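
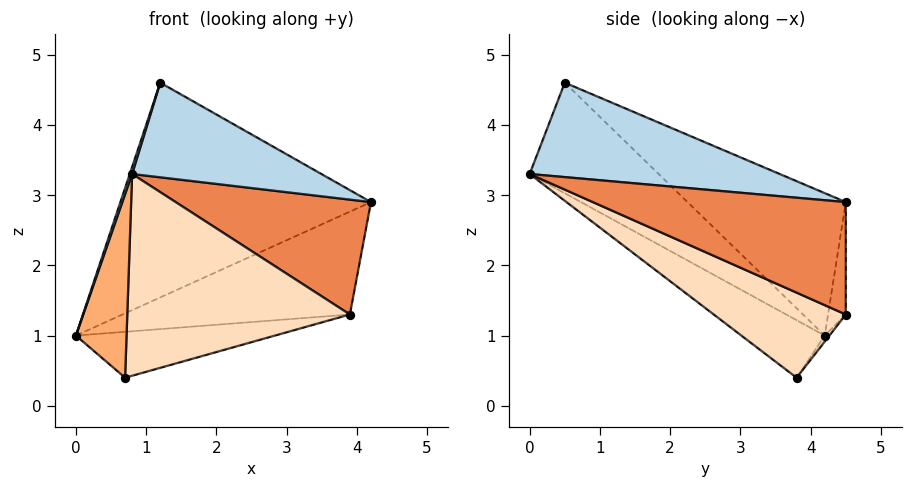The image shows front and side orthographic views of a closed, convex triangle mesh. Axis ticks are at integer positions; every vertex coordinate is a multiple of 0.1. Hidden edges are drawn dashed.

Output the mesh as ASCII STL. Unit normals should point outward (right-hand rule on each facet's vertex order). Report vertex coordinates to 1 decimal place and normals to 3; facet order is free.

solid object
 facet normal -0.369 0.584 0.723
  outer loop
   vertex 1.2 0.5 4.6
   vertex 4.2 4.5 2.9
   vertex 0.0 4.2 1.0
  endloop
 endfacet
 facet normal -0.954 -0.017 0.300
  outer loop
   vertex 1.2 0.5 4.6
   vertex 0.0 4.2 1.0
   vertex 0.8 0.0 3.3
  endloop
 endfacet
 facet normal 0.797 -0.604 -0.013
  outer loop
   vertex 1.2 0.5 4.6
   vertex 0.8 0.0 3.3
   vertex 4.2 4.5 2.9
  endloop
 endfacet
 facet normal -0.078 0.997 0.015
  outer loop
   vertex 3.9 4.5 1.3
   vertex 0.0 4.2 1.0
   vertex 4.2 4.5 2.9
  endloop
 endfacet
 facet normal 0.783 -0.605 -0.147
  outer loop
   vertex 3.9 4.5 1.3
   vertex 4.2 4.5 2.9
   vertex 0.8 0.0 3.3
  endloop
 endfacet
 facet normal -0.716 -0.435 -0.546
  outer loop
   vertex 0.7 3.8 0.4
   vertex 0.8 0.0 3.3
   vertex 0.0 4.2 1.0
  endloop
 endfacet
 facet normal -0.019 0.821 -0.570
  outer loop
   vertex 0.7 3.8 0.4
   vertex 0.0 4.2 1.0
   vertex 3.9 4.5 1.3
  endloop
 endfacet
 facet normal 0.336 -0.566 -0.753
  outer loop
   vertex 0.7 3.8 0.4
   vertex 3.9 4.5 1.3
   vertex 0.8 0.0 3.3
  endloop
 endfacet
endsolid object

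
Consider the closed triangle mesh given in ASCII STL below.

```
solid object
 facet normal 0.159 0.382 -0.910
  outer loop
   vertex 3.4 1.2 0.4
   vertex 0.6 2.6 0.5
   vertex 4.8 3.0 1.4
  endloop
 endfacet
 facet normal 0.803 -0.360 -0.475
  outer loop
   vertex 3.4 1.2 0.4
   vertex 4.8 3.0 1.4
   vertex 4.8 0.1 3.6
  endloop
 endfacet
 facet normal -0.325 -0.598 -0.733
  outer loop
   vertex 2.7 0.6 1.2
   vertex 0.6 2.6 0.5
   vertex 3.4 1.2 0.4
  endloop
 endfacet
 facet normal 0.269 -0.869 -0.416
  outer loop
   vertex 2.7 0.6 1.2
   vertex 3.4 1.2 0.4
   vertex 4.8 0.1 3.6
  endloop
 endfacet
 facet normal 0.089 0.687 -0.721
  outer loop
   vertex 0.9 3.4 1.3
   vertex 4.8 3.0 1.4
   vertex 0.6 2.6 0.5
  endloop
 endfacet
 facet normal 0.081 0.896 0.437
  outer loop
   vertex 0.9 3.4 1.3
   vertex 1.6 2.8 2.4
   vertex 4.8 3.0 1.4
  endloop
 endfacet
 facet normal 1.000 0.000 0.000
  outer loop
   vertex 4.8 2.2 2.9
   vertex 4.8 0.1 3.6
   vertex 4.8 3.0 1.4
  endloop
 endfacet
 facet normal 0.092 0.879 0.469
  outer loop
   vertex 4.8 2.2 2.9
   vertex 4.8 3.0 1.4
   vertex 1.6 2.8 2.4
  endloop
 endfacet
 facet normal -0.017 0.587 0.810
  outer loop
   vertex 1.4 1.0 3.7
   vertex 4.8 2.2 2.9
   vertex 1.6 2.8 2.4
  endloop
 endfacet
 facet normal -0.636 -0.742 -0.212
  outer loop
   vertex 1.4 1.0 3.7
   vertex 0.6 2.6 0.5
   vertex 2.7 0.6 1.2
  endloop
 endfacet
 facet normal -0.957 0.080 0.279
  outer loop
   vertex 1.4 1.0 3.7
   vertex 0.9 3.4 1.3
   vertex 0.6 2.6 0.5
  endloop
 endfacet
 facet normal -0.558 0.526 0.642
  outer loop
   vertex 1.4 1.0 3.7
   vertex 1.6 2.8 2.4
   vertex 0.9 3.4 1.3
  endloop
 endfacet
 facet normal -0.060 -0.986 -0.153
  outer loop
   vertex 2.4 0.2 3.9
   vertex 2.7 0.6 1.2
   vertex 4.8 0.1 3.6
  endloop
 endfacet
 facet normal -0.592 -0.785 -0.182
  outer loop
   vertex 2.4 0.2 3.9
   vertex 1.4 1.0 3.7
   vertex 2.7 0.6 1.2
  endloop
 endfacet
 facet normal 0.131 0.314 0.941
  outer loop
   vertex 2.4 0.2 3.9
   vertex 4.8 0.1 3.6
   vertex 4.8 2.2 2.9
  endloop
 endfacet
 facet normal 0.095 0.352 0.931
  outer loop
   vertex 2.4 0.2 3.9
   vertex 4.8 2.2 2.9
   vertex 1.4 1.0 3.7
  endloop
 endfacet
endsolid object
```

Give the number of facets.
16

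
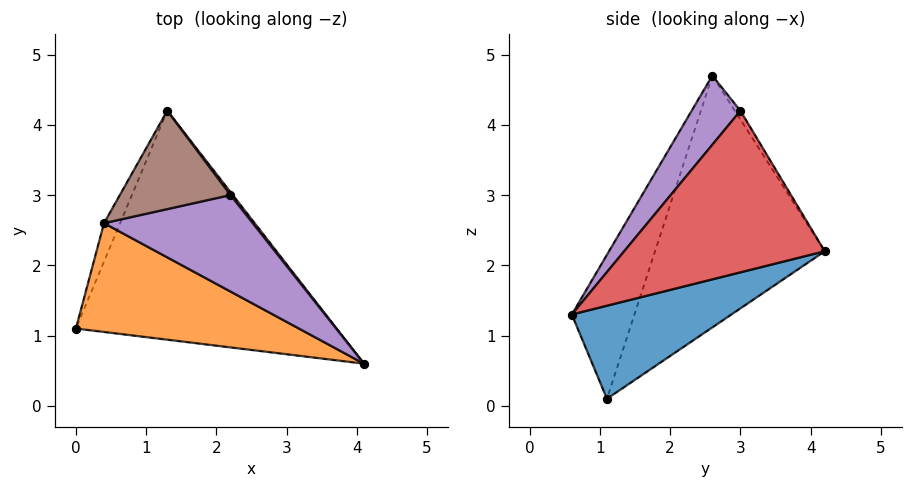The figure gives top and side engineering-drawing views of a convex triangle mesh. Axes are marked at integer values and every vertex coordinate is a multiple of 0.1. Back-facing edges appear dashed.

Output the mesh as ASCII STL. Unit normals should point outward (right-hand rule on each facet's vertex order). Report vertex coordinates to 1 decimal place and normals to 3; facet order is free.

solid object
 facet normal 0.301 0.445 -0.843
  outer loop
   vertex 1.3 4.2 2.2
   vertex 4.1 0.6 1.3
   vertex 0.0 1.1 0.1
  endloop
 endfacet
 facet normal -0.206 -0.925 0.320
  outer loop
   vertex 0.4 2.6 4.7
   vertex 0.0 1.1 0.1
   vertex 4.1 0.6 1.3
  endloop
 endfacet
 facet normal -0.906 0.419 -0.058
  outer loop
   vertex 0.4 2.6 4.7
   vertex 1.3 4.2 2.2
   vertex 0.0 1.1 0.1
  endloop
 endfacet
 facet normal 0.791 0.612 0.011
  outer loop
   vertex 2.2 3.0 4.2
   vertex 4.1 0.6 1.3
   vertex 1.3 4.2 2.2
  endloop
 endfacet
 facet normal 0.335 -0.606 0.721
  outer loop
   vertex 2.2 3.0 4.2
   vertex 0.4 2.6 4.7
   vertex 4.1 0.6 1.3
  endloop
 endfacet
 facet normal -0.042 0.848 0.528
  outer loop
   vertex 2.2 3.0 4.2
   vertex 1.3 4.2 2.2
   vertex 0.4 2.6 4.7
  endloop
 endfacet
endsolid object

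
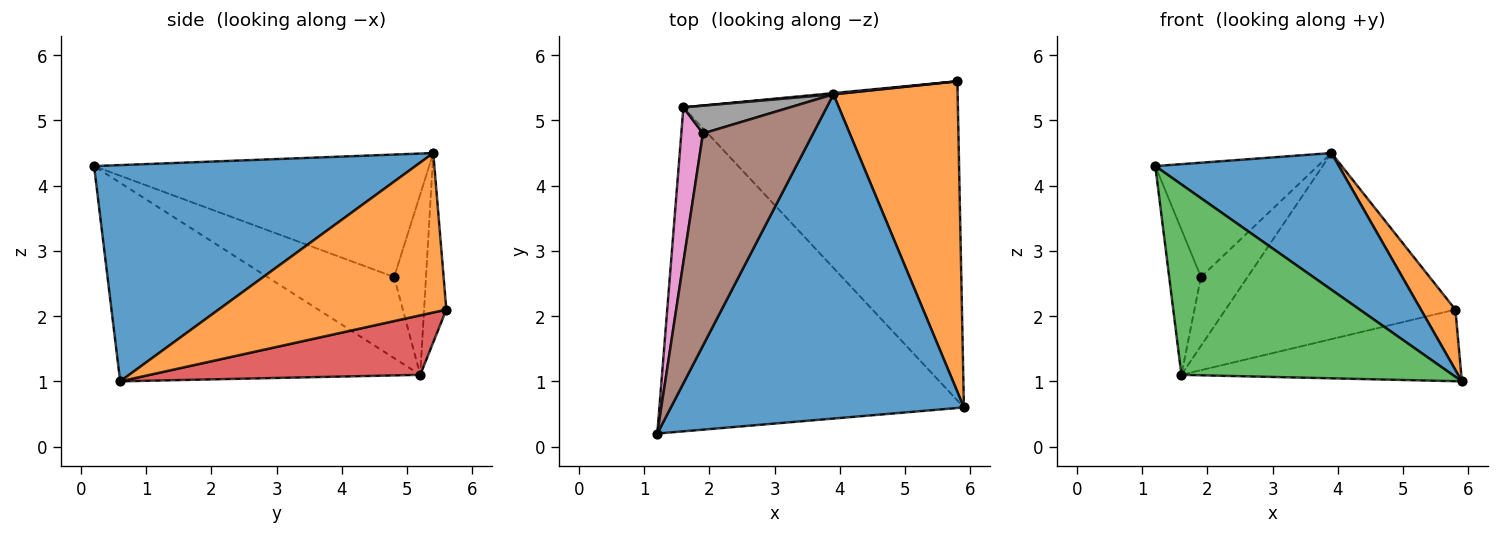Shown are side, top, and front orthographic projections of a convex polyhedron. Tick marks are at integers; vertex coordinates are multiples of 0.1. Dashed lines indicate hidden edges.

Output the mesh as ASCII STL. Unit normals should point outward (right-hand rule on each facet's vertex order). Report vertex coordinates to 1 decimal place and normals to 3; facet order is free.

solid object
 facet normal 0.562 -0.321 0.762
  outer loop
   vertex 3.9 5.4 4.5
   vertex 1.2 0.2 4.3
   vertex 5.9 0.6 1.0
  endloop
 endfacet
 facet normal 0.783 -0.119 0.610
  outer loop
   vertex 3.9 5.4 4.5
   vertex 5.9 0.6 1.0
   vertex 5.8 5.6 2.1
  endloop
 endfacet
 facet normal -0.490 -0.442 -0.751
  outer loop
   vertex 1.6 5.2 1.1
   vertex 5.9 0.6 1.0
   vertex 1.2 0.2 4.3
  endloop
 endfacet
 facet normal 0.207 0.214 -0.955
  outer loop
   vertex 1.6 5.2 1.1
   vertex 5.8 5.6 2.1
   vertex 5.9 0.6 1.0
  endloop
 endfacet
 facet normal -0.096 0.995 0.007
  outer loop
   vertex 1.6 5.2 1.1
   vertex 3.9 5.4 4.5
   vertex 5.8 5.6 2.1
  endloop
 endfacet
 facet normal -0.699 0.339 0.629
  outer loop
   vertex 1.9 4.8 2.6
   vertex 1.2 0.2 4.3
   vertex 3.9 5.4 4.5
  endloop
 endfacet
 facet normal -0.939 0.236 0.251
  outer loop
   vertex 1.9 4.8 2.6
   vertex 1.6 5.2 1.1
   vertex 1.2 0.2 4.3
  endloop
 endfacet
 facet normal -0.535 0.783 0.316
  outer loop
   vertex 1.9 4.8 2.6
   vertex 3.9 5.4 4.5
   vertex 1.6 5.2 1.1
  endloop
 endfacet
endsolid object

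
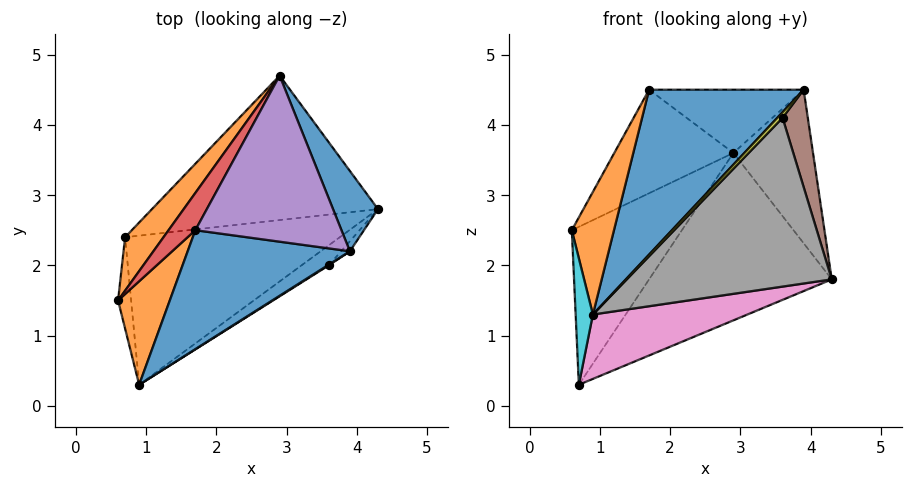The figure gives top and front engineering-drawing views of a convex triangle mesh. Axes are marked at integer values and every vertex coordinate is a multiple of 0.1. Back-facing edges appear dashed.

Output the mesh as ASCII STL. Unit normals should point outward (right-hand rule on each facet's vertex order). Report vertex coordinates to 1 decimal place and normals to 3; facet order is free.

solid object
 facet normal 0.874 0.431 0.225
  outer loop
   vertex 3.9 2.2 4.5
   vertex 4.3 2.8 1.8
   vertex 2.9 4.7 3.6
  endloop
 endfacet
 facet normal -0.827 0.532 0.180
  outer loop
   vertex 0.7 2.4 0.3
   vertex 0.6 1.5 2.5
   vertex 2.9 4.7 3.6
  endloop
 endfacet
 facet normal 0.185 0.744 -0.642
  outer loop
   vertex 0.7 2.4 0.3
   vertex 2.9 4.7 3.6
   vertex 4.3 2.8 1.8
  endloop
 endfacet
 facet normal -0.827 0.529 0.190
  outer loop
   vertex 1.7 2.5 4.5
   vertex 2.9 4.7 3.6
   vertex 0.6 1.5 2.5
  endloop
 endfacet
 facet normal 0.048 0.355 0.933
  outer loop
   vertex 1.7 2.5 4.5
   vertex 3.9 2.2 4.5
   vertex 2.9 4.7 3.6
  endloop
 endfacet
 facet normal 0.625 -0.777 -0.080
  outer loop
   vertex 3.6 2.0 4.1
   vertex 4.3 2.8 1.8
   vertex 3.9 2.2 4.5
  endloop
 endfacet
 facet normal 0.392 -0.365 -0.844
  outer loop
   vertex 0.9 0.3 1.3
   vertex 0.7 2.4 0.3
   vertex 4.3 2.8 1.8
  endloop
 endfacet
 facet normal 0.599 -0.795 -0.094
  outer loop
   vertex 0.9 0.3 1.3
   vertex 4.3 2.8 1.8
   vertex 3.6 2.0 4.1
  endloop
 endfacet
 facet normal 0.444 -0.889 0.111
  outer loop
   vertex 0.9 0.3 1.3
   vertex 3.6 2.0 4.1
   vertex 3.9 2.2 4.5
  endloop
 endfacet
 facet normal -0.984 -0.143 -0.103
  outer loop
   vertex 0.9 0.3 1.3
   vertex 0.6 1.5 2.5
   vertex 0.7 2.4 0.3
  endloop
 endfacet
 facet normal -0.110 -0.806 0.582
  outer loop
   vertex 0.9 0.3 1.3
   vertex 3.9 2.2 4.5
   vertex 1.7 2.5 4.5
  endloop
 endfacet
 facet normal -0.431 -0.690 0.582
  outer loop
   vertex 0.9 0.3 1.3
   vertex 1.7 2.5 4.5
   vertex 0.6 1.5 2.5
  endloop
 endfacet
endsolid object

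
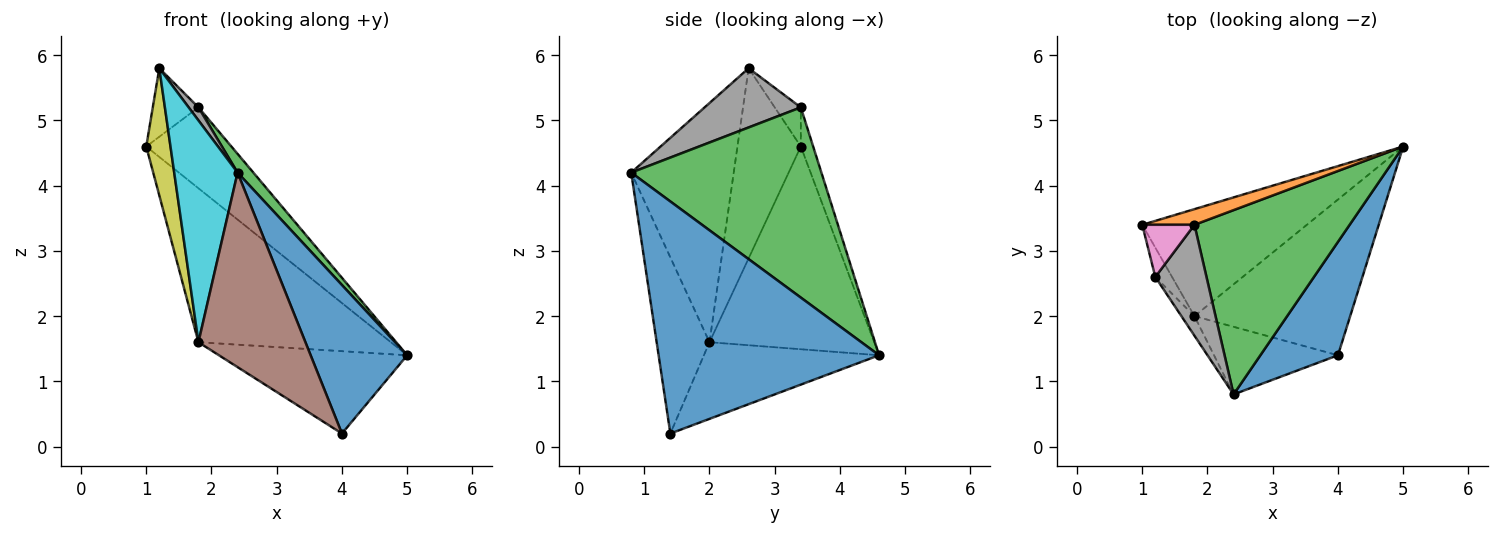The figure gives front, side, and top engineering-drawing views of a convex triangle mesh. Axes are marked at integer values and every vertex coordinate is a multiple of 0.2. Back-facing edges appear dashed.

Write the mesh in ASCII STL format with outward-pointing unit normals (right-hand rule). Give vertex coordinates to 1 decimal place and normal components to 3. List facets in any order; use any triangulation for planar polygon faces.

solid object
 facet normal 0.876 -0.384 0.293
  outer loop
   vertex 4.0 1.4 0.2
   vertex 5.0 4.6 1.4
   vertex 2.4 0.8 4.2
  endloop
 endfacet
 facet normal -0.141 0.972 0.188
  outer loop
   vertex 1.8 3.4 5.2
   vertex 5.0 4.6 1.4
   vertex 1.0 3.4 4.6
  endloop
 endfacet
 facet normal 0.773 -0.064 0.631
  outer loop
   vertex 1.8 3.4 5.2
   vertex 2.4 0.8 4.2
   vertex 5.0 4.6 1.4
  endloop
 endfacet
 facet normal -0.575 0.672 -0.467
  outer loop
   vertex 1.8 2.0 1.6
   vertex 1.0 3.4 4.6
   vertex 5.0 4.6 1.4
  endloop
 endfacet
 facet normal -0.399 0.429 -0.811
  outer loop
   vertex 1.8 2.0 1.6
   vertex 5.0 4.6 1.4
   vertex 4.0 1.4 0.2
  endloop
 endfacet
 facet normal -0.423 -0.856 -0.298
  outer loop
   vertex 1.8 2.0 1.6
   vertex 4.0 1.4 0.2
   vertex 2.4 0.8 4.2
  endloop
 endfacet
 facet normal -0.414 0.724 0.552
  outer loop
   vertex 1.2 2.6 5.8
   vertex 1.8 3.4 5.2
   vertex 1.0 3.4 4.6
  endloop
 endfacet
 facet normal 0.754 -0.077 0.652
  outer loop
   vertex 1.2 2.6 5.8
   vertex 2.4 0.8 4.2
   vertex 1.8 3.4 5.2
  endloop
 endfacet
 facet normal -0.931 -0.356 -0.082
  outer loop
   vertex 1.2 2.6 5.8
   vertex 1.0 3.4 4.6
   vertex 1.8 2.0 1.6
  endloop
 endfacet
 facet normal -0.850 -0.525 -0.046
  outer loop
   vertex 1.2 2.6 5.8
   vertex 1.8 2.0 1.6
   vertex 2.4 0.8 4.2
  endloop
 endfacet
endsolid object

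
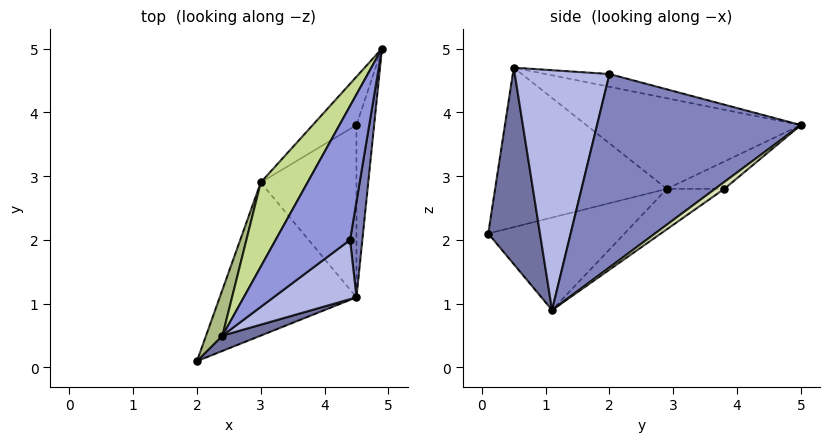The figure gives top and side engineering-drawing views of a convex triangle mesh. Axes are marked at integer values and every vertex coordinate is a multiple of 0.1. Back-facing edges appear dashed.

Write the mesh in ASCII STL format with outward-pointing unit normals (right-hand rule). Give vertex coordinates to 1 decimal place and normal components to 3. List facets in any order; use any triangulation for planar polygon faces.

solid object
 facet normal 0.402 -0.912 0.078
  outer loop
   vertex 2.4 0.5 4.7
   vertex 2.0 0.1 2.1
   vertex 4.5 1.1 0.9
  endloop
 endfacet
 facet normal 0.987 -0.148 0.063
  outer loop
   vertex 4.4 2.0 4.6
   vertex 4.5 1.1 0.9
   vertex 4.9 5.0 3.8
  endloop
 endfacet
 facet normal -0.162 0.279 0.946
  outer loop
   vertex 4.4 2.0 4.6
   vertex 4.9 5.0 3.8
   vertex 2.4 0.5 4.7
  endloop
 endfacet
 facet normal 0.594 -0.778 0.205
  outer loop
   vertex 4.4 2.0 4.6
   vertex 2.4 0.5 4.7
   vertex 4.5 1.1 0.9
  endloop
 endfacet
 facet normal -0.519 0.377 -0.767
  outer loop
   vertex 3.0 2.9 2.8
   vertex 4.5 1.1 0.9
   vertex 2.0 0.1 2.1
  endloop
 endfacet
 facet normal -0.945 0.313 0.097
  outer loop
   vertex 3.0 2.9 2.8
   vertex 2.0 0.1 2.1
   vertex 2.4 0.5 4.7
  endloop
 endfacet
 facet normal -0.767 0.505 0.396
  outer loop
   vertex 3.0 2.9 2.8
   vertex 2.4 0.5 4.7
   vertex 4.9 5.0 3.8
  endloop
 endfacet
 facet normal 0.303 0.548 -0.779
  outer loop
   vertex 4.5 3.8 2.8
   vertex 4.9 5.0 3.8
   vertex 4.5 1.1 0.9
  endloop
 endfacet
 facet normal -0.397 0.662 -0.636
  outer loop
   vertex 4.5 3.8 2.8
   vertex 3.0 2.9 2.8
   vertex 4.9 5.0 3.8
  endloop
 endfacet
 facet normal -0.326 0.544 -0.773
  outer loop
   vertex 4.5 3.8 2.8
   vertex 4.5 1.1 0.9
   vertex 3.0 2.9 2.8
  endloop
 endfacet
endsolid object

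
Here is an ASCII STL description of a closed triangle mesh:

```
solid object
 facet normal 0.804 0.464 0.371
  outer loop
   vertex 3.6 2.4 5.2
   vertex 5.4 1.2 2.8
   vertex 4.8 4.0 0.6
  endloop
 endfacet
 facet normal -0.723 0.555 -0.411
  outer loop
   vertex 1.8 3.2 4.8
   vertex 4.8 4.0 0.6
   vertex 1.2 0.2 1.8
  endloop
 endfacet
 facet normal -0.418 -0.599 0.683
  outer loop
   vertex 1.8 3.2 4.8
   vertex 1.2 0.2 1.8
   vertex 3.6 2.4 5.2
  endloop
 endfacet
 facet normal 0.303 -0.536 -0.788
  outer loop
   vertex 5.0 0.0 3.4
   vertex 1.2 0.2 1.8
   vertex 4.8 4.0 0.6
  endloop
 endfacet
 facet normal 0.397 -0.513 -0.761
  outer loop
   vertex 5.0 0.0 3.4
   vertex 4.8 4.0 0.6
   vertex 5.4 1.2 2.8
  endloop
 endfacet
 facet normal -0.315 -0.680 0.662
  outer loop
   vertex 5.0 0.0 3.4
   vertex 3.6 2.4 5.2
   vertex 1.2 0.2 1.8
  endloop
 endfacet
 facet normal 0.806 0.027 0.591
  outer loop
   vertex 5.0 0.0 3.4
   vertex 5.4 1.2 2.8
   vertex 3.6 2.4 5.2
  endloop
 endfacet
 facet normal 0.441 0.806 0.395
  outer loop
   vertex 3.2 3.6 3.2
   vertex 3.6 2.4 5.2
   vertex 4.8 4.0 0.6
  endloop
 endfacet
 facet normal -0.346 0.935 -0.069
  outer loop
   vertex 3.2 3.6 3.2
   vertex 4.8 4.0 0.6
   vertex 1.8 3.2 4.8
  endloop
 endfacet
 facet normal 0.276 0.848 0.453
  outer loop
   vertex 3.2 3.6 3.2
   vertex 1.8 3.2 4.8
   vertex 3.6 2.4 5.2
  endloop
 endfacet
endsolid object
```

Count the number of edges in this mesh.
15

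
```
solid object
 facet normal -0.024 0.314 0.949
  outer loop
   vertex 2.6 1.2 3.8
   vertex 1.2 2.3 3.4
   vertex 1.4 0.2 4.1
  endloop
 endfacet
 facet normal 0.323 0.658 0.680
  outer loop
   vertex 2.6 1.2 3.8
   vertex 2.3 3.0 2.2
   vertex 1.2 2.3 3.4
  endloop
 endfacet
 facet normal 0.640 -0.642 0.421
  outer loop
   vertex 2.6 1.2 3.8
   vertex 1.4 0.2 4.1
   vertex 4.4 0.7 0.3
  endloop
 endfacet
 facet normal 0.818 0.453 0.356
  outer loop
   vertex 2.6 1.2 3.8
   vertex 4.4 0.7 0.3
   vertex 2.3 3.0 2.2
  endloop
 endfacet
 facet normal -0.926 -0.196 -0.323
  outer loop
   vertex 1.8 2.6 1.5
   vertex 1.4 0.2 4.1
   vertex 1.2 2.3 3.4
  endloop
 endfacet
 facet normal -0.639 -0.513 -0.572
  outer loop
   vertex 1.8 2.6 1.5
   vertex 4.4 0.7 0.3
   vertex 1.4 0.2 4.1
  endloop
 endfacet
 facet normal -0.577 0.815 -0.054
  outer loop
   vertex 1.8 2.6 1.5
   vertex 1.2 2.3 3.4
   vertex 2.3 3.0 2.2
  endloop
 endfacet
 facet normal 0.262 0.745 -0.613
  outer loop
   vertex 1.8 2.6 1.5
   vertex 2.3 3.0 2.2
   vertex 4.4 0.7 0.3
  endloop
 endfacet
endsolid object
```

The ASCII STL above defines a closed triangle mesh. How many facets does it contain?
8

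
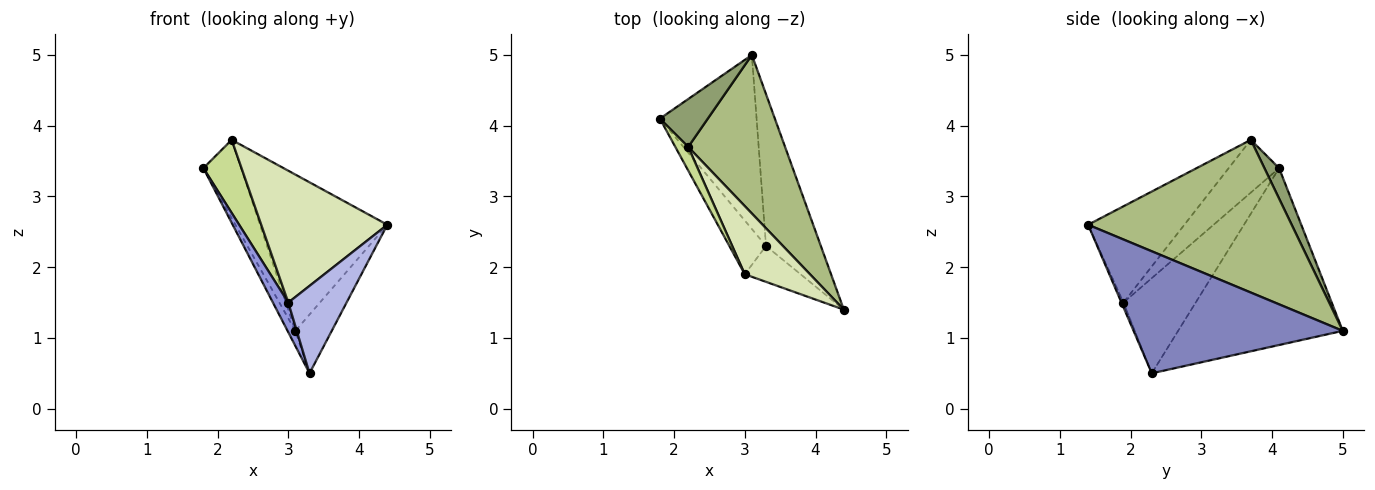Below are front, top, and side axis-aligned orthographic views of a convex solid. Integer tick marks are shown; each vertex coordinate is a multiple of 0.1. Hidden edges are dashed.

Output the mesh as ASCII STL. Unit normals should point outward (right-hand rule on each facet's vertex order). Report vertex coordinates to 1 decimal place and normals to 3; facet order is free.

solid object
 facet normal -0.877 0.042 -0.479
  outer loop
   vertex 3.3 2.3 0.5
   vertex 1.8 4.1 3.4
   vertex 3.1 5.0 1.1
  endloop
 endfacet
 facet normal 0.901 0.157 -0.405
  outer loop
   vertex 3.3 2.3 0.5
   vertex 3.1 5.0 1.1
   vertex 4.4 1.4 2.6
  endloop
 endfacet
 facet normal -0.915 -0.195 -0.353
  outer loop
   vertex 3.0 1.9 1.5
   vertex 1.8 4.1 3.4
   vertex 3.3 2.3 0.5
  endloop
 endfacet
 facet normal -0.032 -0.925 -0.379
  outer loop
   vertex 3.0 1.9 1.5
   vertex 3.3 2.3 0.5
   vertex 4.4 1.4 2.6
  endloop
 endfacet
 facet normal 0.315 0.810 0.495
  outer loop
   vertex 2.2 3.7 3.8
   vertex 3.1 5.0 1.1
   vertex 1.8 4.1 3.4
  endloop
 endfacet
 facet normal 0.747 0.467 0.474
  outer loop
   vertex 2.2 3.7 3.8
   vertex 4.4 1.4 2.6
   vertex 3.1 5.0 1.1
  endloop
 endfacet
 facet normal -0.783 -0.592 0.191
  outer loop
   vertex 2.2 3.7 3.8
   vertex 1.8 4.1 3.4
   vertex 3.0 1.9 1.5
  endloop
 endfacet
 facet normal -0.561 -0.735 0.380
  outer loop
   vertex 2.2 3.7 3.8
   vertex 3.0 1.9 1.5
   vertex 4.4 1.4 2.6
  endloop
 endfacet
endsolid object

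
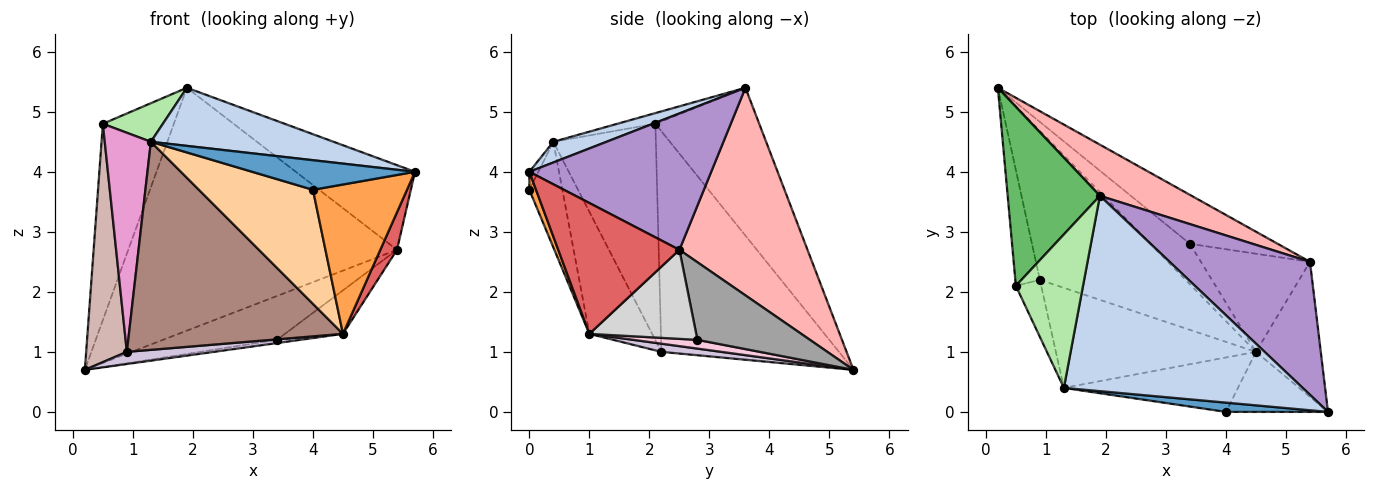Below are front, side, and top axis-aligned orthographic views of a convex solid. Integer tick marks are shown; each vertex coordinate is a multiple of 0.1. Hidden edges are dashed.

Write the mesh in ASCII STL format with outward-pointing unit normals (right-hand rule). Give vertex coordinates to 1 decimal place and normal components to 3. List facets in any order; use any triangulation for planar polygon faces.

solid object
 facet normal -0.053 -0.953 0.299
  outer loop
   vertex 1.3 0.4 4.5
   vertex 4.0 0.0 3.7
   vertex 5.7 0.0 4.0
  endloop
 endfacet
 facet normal 0.083 -0.284 0.955
  outer loop
   vertex 1.3 0.4 4.5
   vertex 5.7 0.0 4.0
   vertex 1.9 3.6 5.4
  endloop
 endfacet
 facet normal 0.066 -0.926 -0.372
  outer loop
   vertex 4.5 1.0 1.3
   vertex 5.7 0.0 4.0
   vertex 4.0 0.0 3.7
  endloop
 endfacet
 facet normal -0.253 -0.873 -0.417
  outer loop
   vertex 4.5 1.0 1.3
   vertex 4.0 0.0 3.7
   vertex 1.3 0.4 4.5
  endloop
 endfacet
 facet normal -0.734 0.502 0.458
  outer loop
   vertex 0.5 2.1 4.8
   vertex 1.9 3.6 5.4
   vertex 0.2 5.4 0.7
  endloop
 endfacet
 facet normal -0.153 -0.241 0.958
  outer loop
   vertex 0.5 2.1 4.8
   vertex 1.3 0.4 4.5
   vertex 1.9 3.6 5.4
  endloop
 endfacet
 facet normal 0.889 -0.122 -0.441
  outer loop
   vertex 5.4 2.5 2.7
   vertex 5.7 0.0 4.0
   vertex 4.5 1.0 1.3
  endloop
 endfacet
 facet normal 0.423 0.887 0.187
  outer loop
   vertex 5.4 2.5 2.7
   vertex 0.2 5.4 0.7
   vertex 1.9 3.6 5.4
  endloop
 endfacet
 facet normal 0.634 0.415 0.652
  outer loop
   vertex 5.4 2.5 2.7
   vertex 1.9 3.6 5.4
   vertex 5.7 0.0 4.0
  endloop
 endfacet
 facet normal 0.056 -0.081 -0.995
  outer loop
   vertex 0.9 2.2 1.0
   vertex 0.2 5.4 0.7
   vertex 4.5 1.0 1.3
  endloop
 endfacet
 facet normal -0.256 -0.871 -0.419
  outer loop
   vertex 0.9 2.2 1.0
   vertex 4.5 1.0 1.3
   vertex 1.3 0.4 4.5
  endloop
 endfacet
 facet normal -0.969 -0.222 -0.108
  outer loop
   vertex 0.9 2.2 1.0
   vertex 0.5 2.1 4.8
   vertex 0.2 5.4 0.7
  endloop
 endfacet
 facet normal -0.907 -0.408 -0.106
  outer loop
   vertex 0.9 2.2 1.0
   vertex 1.3 0.4 4.5
   vertex 0.5 2.1 4.8
  endloop
 endfacet
 facet normal 0.215 0.077 -0.974
  outer loop
   vertex 3.4 2.8 1.2
   vertex 4.5 1.0 1.3
   vertex 0.2 5.4 0.7
  endloop
 endfacet
 facet normal 0.550 0.557 -0.622
  outer loop
   vertex 3.4 2.8 1.2
   vertex 0.2 5.4 0.7
   vertex 5.4 2.5 2.7
  endloop
 endfacet
 facet normal 0.598 0.325 -0.733
  outer loop
   vertex 3.4 2.8 1.2
   vertex 5.4 2.5 2.7
   vertex 4.5 1.0 1.3
  endloop
 endfacet
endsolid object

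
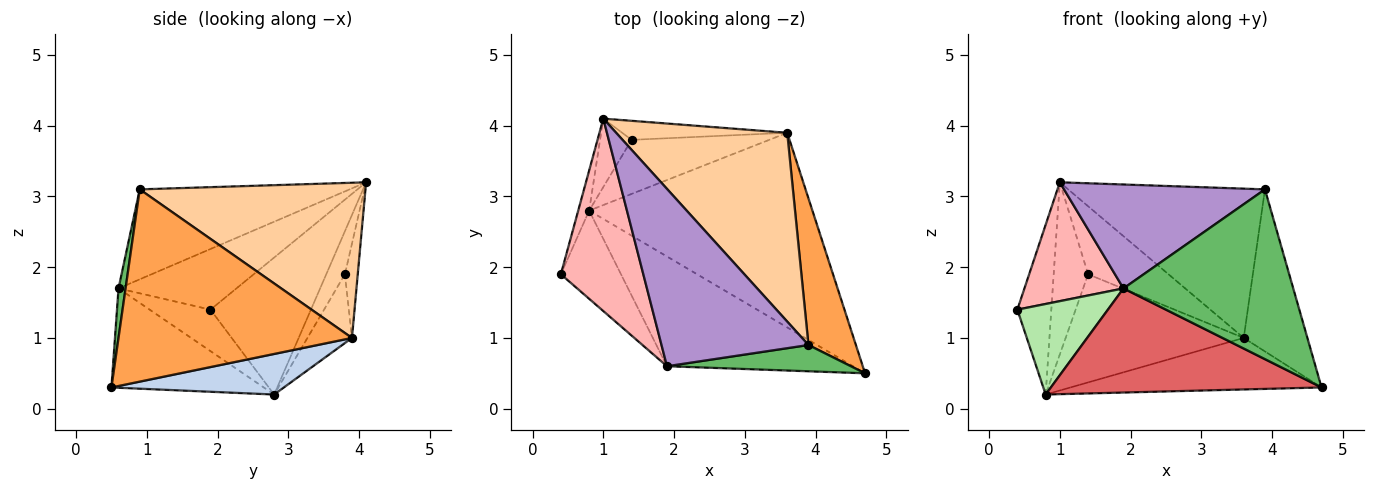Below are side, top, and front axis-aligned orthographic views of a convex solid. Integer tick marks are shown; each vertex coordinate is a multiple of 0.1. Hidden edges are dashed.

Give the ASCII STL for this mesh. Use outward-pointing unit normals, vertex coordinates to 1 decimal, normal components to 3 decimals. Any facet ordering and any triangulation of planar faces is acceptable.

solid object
 facet normal -0.945 0.319 -0.075
  outer loop
   vertex 0.8 2.8 0.2
   vertex 0.4 1.9 1.4
   vertex 1.0 4.1 3.2
  endloop
 endfacet
 facet normal 0.173 0.252 -0.952
  outer loop
   vertex 3.6 3.9 1.0
   vertex 4.7 0.5 0.3
   vertex 0.8 2.8 0.2
  endloop
 endfacet
 facet normal 0.939 0.256 0.232
  outer loop
   vertex 3.6 3.9 1.0
   vertex 3.9 0.9 3.1
   vertex 4.7 0.5 0.3
  endloop
 endfacet
 facet normal 0.580 0.505 0.639
  outer loop
   vertex 3.6 3.9 1.0
   vertex 1.0 4.1 3.2
   vertex 3.9 0.9 3.1
  endloop
 endfacet
 facet normal 0.041 -0.987 0.153
  outer loop
   vertex 1.9 0.6 1.7
   vertex 4.7 0.5 0.3
   vertex 3.9 0.9 3.1
  endloop
 endfacet
 facet normal -0.434 -0.645 -0.629
  outer loop
   vertex 1.9 0.6 1.7
   vertex 0.4 1.9 1.4
   vertex 0.8 2.8 0.2
  endloop
 endfacet
 facet normal -0.361 -0.642 -0.676
  outer loop
   vertex 1.9 0.6 1.7
   vertex 0.8 2.8 0.2
   vertex 4.7 0.5 0.3
  endloop
 endfacet
 facet normal -0.530 -0.445 0.721
  outer loop
   vertex 1.9 0.6 1.7
   vertex 1.0 4.1 3.2
   vertex 0.4 1.9 1.4
  endloop
 endfacet
 facet normal -0.467 -0.447 0.763
  outer loop
   vertex 1.9 0.6 1.7
   vertex 3.9 0.9 3.1
   vertex 1.0 4.1 3.2
  endloop
 endfacet
 facet normal -0.449 0.830 -0.330
  outer loop
   vertex 1.4 3.8 1.9
   vertex 0.8 2.8 0.2
   vertex 1.0 4.1 3.2
  endloop
 endfacet
 facet normal -0.152 0.952 -0.266
  outer loop
   vertex 1.4 3.8 1.9
   vertex 1.0 4.1 3.2
   vertex 3.6 3.9 1.0
  endloop
 endfacet
 facet normal -0.218 0.873 -0.436
  outer loop
   vertex 1.4 3.8 1.9
   vertex 3.6 3.9 1.0
   vertex 0.8 2.8 0.2
  endloop
 endfacet
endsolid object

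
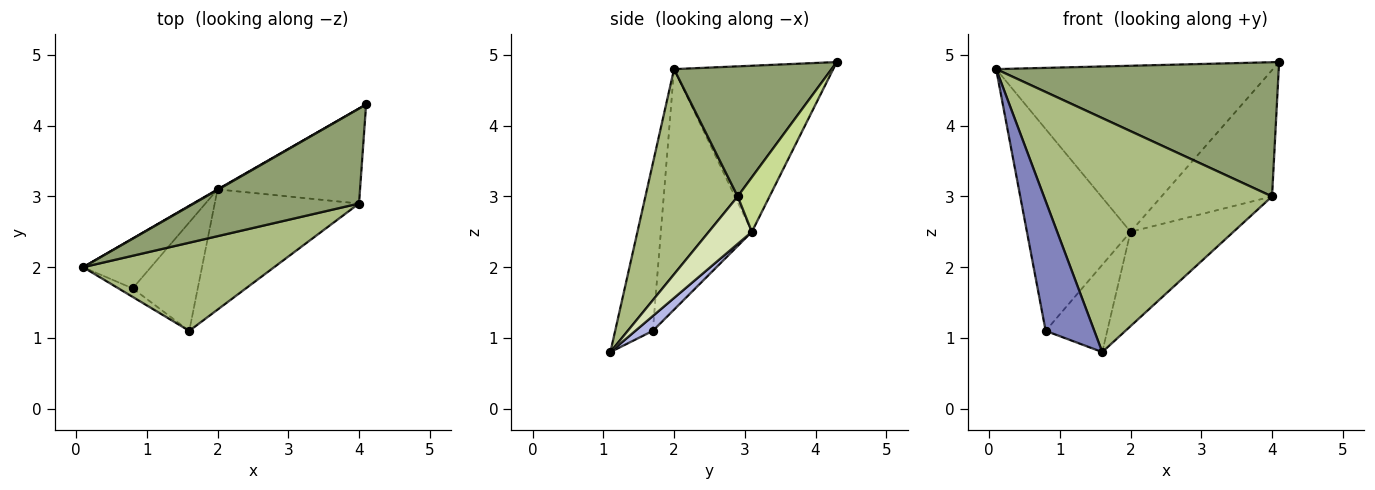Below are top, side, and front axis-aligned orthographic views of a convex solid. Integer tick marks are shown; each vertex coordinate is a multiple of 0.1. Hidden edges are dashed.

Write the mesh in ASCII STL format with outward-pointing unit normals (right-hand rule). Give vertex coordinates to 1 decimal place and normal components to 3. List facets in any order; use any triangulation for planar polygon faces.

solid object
 facet normal -0.499 0.867 0.003
  outer loop
   vertex 2.0 3.1 2.5
   vertex 0.1 2.0 4.8
   vertex 4.1 4.3 4.9
  endloop
 endfacet
 facet normal -0.612 -0.790 -0.052
  outer loop
   vertex 0.8 1.7 1.1
   vertex 1.6 1.1 0.8
   vertex 0.1 2.0 4.8
  endloop
 endfacet
 facet normal -0.649 0.739 -0.183
  outer loop
   vertex 0.8 1.7 1.1
   vertex 0.1 2.0 4.8
   vertex 2.0 3.1 2.5
  endloop
 endfacet
 facet normal 0.175 0.617 -0.767
  outer loop
   vertex 0.8 1.7 1.1
   vertex 2.0 3.1 2.5
   vertex 1.6 1.1 0.8
  endloop
 endfacet
 facet normal 0.414 -0.743 0.526
  outer loop
   vertex 4.0 2.9 3.0
   vertex 4.1 4.3 4.9
   vertex 0.1 2.0 4.8
  endloop
 endfacet
 facet normal 0.354 -0.875 0.330
  outer loop
   vertex 4.0 2.9 3.0
   vertex 0.1 2.0 4.8
   vertex 1.6 1.1 0.8
  endloop
 endfacet
 facet normal 0.224 0.779 -0.586
  outer loop
   vertex 4.0 2.9 3.0
   vertex 2.0 3.1 2.5
   vertex 4.1 4.3 4.9
  endloop
 endfacet
 facet normal 0.250 0.598 -0.762
  outer loop
   vertex 4.0 2.9 3.0
   vertex 1.6 1.1 0.8
   vertex 2.0 3.1 2.5
  endloop
 endfacet
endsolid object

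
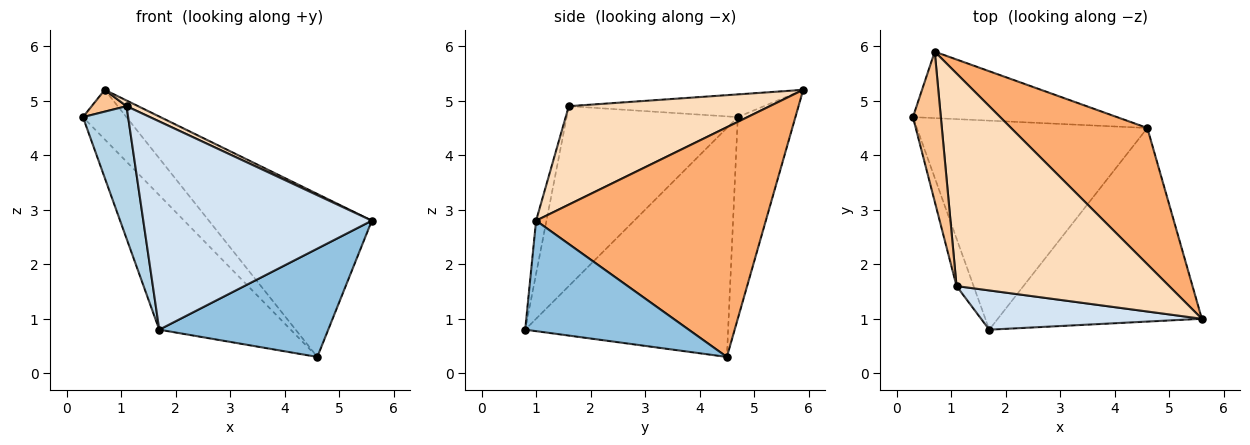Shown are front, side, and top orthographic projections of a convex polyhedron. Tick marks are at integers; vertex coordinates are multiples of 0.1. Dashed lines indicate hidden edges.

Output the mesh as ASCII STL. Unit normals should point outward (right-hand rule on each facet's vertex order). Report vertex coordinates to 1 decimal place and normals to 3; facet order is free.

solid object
 facet normal -0.641 0.415 -0.645
  outer loop
   vertex 4.6 4.5 0.3
   vertex 1.7 0.8 0.8
   vertex 0.3 4.7 4.7
  endloop
 endfacet
 facet normal 0.427 -0.442 -0.789
  outer loop
   vertex 4.6 4.5 0.3
   vertex 5.6 1.0 2.8
   vertex 1.7 0.8 0.8
  endloop
 endfacet
 facet normal -0.963 -0.254 -0.091
  outer loop
   vertex 1.1 1.6 4.9
   vertex 0.3 4.7 4.7
   vertex 1.7 0.8 0.8
  endloop
 endfacet
 facet normal -0.045 -0.982 0.185
  outer loop
   vertex 1.1 1.6 4.9
   vertex 1.7 0.8 0.8
   vertex 5.6 1.0 2.8
  endloop
 endfacet
 facet normal -0.621 0.469 -0.628
  outer loop
   vertex 0.7 5.9 5.2
   vertex 4.6 4.5 0.3
   vertex 0.3 4.7 4.7
  endloop
 endfacet
 facet normal 0.734 0.521 0.436
  outer loop
   vertex 0.7 5.9 5.2
   vertex 5.6 1.0 2.8
   vertex 4.6 4.5 0.3
  endloop
 endfacet
 facet normal -0.627 -0.112 0.771
  outer loop
   vertex 0.7 5.9 5.2
   vertex 0.3 4.7 4.7
   vertex 1.1 1.6 4.9
  endloop
 endfacet
 facet normal 0.420 -0.024 0.907
  outer loop
   vertex 0.7 5.9 5.2
   vertex 1.1 1.6 4.9
   vertex 5.6 1.0 2.8
  endloop
 endfacet
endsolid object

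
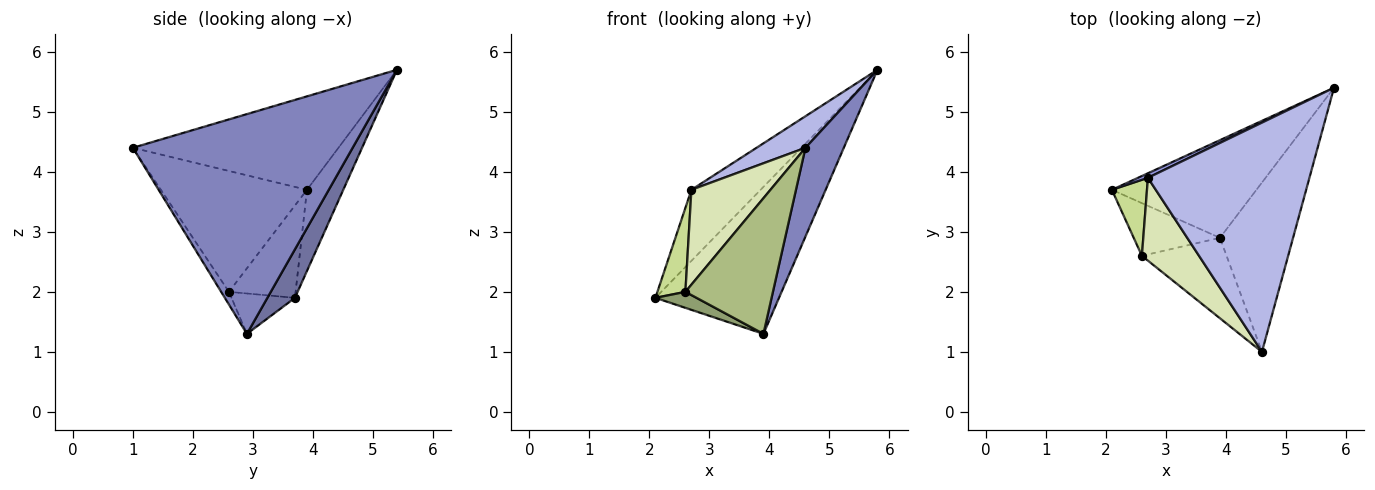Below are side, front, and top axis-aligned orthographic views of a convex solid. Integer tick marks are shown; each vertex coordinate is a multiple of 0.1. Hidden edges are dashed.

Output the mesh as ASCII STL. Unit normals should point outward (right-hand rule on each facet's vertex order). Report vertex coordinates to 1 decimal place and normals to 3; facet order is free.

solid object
 facet normal 0.183 0.819 -0.544
  outer loop
   vertex 3.9 2.9 1.3
   vertex 2.1 3.7 1.9
   vertex 5.8 5.4 5.7
  endloop
 endfacet
 facet normal 0.936 -0.163 -0.311
  outer loop
   vertex 3.9 2.9 1.3
   vertex 5.8 5.4 5.7
   vertex 4.6 1.0 4.4
  endloop
 endfacet
 facet normal -0.464 0.884 0.057
  outer loop
   vertex 2.7 3.9 3.7
   vertex 5.8 5.4 5.7
   vertex 2.1 3.7 1.9
  endloop
 endfacet
 facet normal -0.497 -0.118 0.859
  outer loop
   vertex 2.7 3.9 3.7
   vertex 4.6 1.0 4.4
   vertex 5.8 5.4 5.7
  endloop
 endfacet
 facet normal -0.409 -0.265 -0.873
  outer loop
   vertex 2.6 2.6 2.0
   vertex 2.1 3.7 1.9
   vertex 3.9 2.9 1.3
  endloop
 endfacet
 facet normal -0.076 -0.858 -0.509
  outer loop
   vertex 2.6 2.6 2.0
   vertex 3.9 2.9 1.3
   vertex 4.6 1.0 4.4
  endloop
 endfacet
 facet normal -0.870 -0.365 0.331
  outer loop
   vertex 2.6 2.6 2.0
   vertex 2.7 3.9 3.7
   vertex 2.1 3.7 1.9
  endloop
 endfacet
 facet normal -0.812 -0.439 0.384
  outer loop
   vertex 2.6 2.6 2.0
   vertex 4.6 1.0 4.4
   vertex 2.7 3.9 3.7
  endloop
 endfacet
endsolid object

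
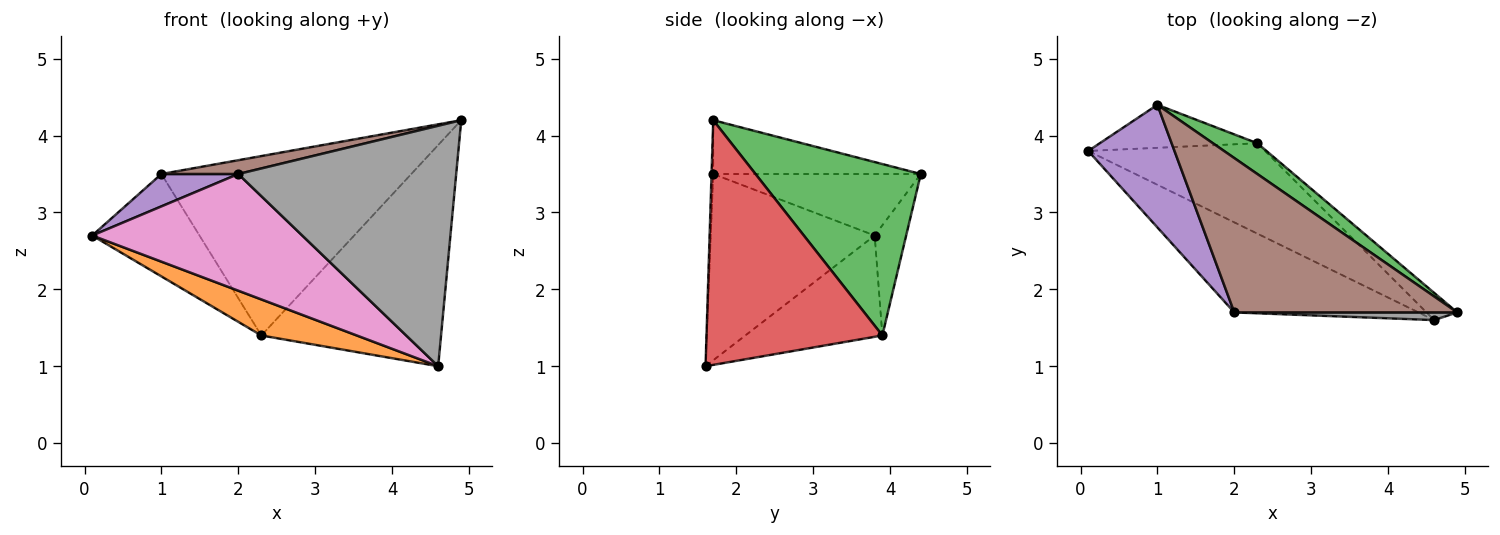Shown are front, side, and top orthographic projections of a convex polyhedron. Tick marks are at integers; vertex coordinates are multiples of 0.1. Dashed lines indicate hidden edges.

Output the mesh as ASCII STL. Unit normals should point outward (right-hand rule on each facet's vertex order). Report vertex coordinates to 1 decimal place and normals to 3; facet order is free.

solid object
 facet normal -0.261 0.890 -0.374
  outer loop
   vertex 2.3 3.9 1.4
   vertex 0.1 3.8 2.7
   vertex 1.0 4.4 3.5
  endloop
 endfacet
 facet normal -0.470 -0.327 -0.820
  outer loop
   vertex 2.3 3.9 1.4
   vertex 4.6 1.6 1.0
   vertex 0.1 3.8 2.7
  endloop
 endfacet
 facet normal 0.546 0.826 0.142
  outer loop
   vertex 2.3 3.9 1.4
   vertex 1.0 4.4 3.5
   vertex 4.9 1.7 4.2
  endloop
 endfacet
 facet normal 0.697 0.712 -0.088
  outer loop
   vertex 2.3 3.9 1.4
   vertex 4.9 1.7 4.2
   vertex 4.6 1.6 1.0
  endloop
 endfacet
 facet normal -0.568 -0.210 0.796
  outer loop
   vertex 2.0 1.7 3.5
   vertex 1.0 4.4 3.5
   vertex 0.1 3.8 2.7
  endloop
 endfacet
 facet normal -0.234 -0.087 0.968
  outer loop
   vertex 2.0 1.7 3.5
   vertex 4.9 1.7 4.2
   vertex 1.0 4.4 3.5
  endloop
 endfacet
 facet normal -0.526 -0.674 -0.520
  outer loop
   vertex 2.0 1.7 3.5
   vertex 0.1 3.8 2.7
   vertex 4.6 1.6 1.0
  endloop
 endfacet
 facet normal -0.008 -0.999 0.032
  outer loop
   vertex 2.0 1.7 3.5
   vertex 4.6 1.6 1.0
   vertex 4.9 1.7 4.2
  endloop
 endfacet
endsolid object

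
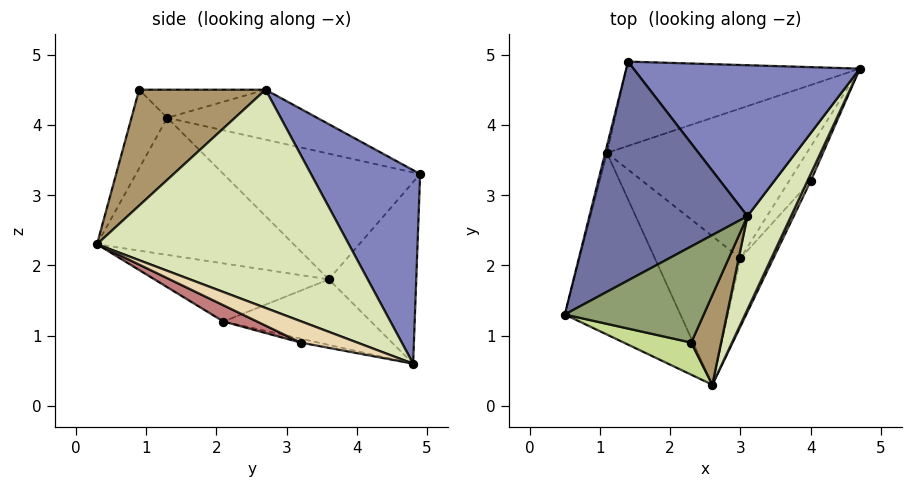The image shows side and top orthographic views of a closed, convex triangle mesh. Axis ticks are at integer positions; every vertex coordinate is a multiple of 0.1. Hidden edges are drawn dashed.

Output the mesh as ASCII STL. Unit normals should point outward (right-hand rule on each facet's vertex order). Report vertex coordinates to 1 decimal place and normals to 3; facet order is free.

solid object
 facet normal -0.290 0.276 0.916
  outer loop
   vertex 3.1 2.7 4.5
   vertex 1.4 4.9 3.3
   vertex 0.5 1.3 4.1
  endloop
 endfacet
 facet normal 0.479 0.676 0.560
  outer loop
   vertex 3.1 2.7 4.5
   vertex 4.7 4.8 0.6
   vertex 1.4 4.9 3.3
  endloop
 endfacet
 facet normal -0.971 0.240 -0.014
  outer loop
   vertex 1.1 3.6 1.8
   vertex 0.5 1.3 4.1
   vertex 1.4 4.9 3.3
  endloop
 endfacet
 facet normal -0.423 0.725 -0.544
  outer loop
   vertex 1.1 3.6 1.8
   vertex 1.4 4.9 3.3
   vertex 4.7 4.8 0.6
  endloop
 endfacet
 facet normal -0.197 0.088 0.976
  outer loop
   vertex 2.3 0.9 4.5
   vertex 3.1 2.7 4.5
   vertex 0.5 1.3 4.1
  endloop
 endfacet
 facet normal -0.698 -0.407 -0.589
  outer loop
   vertex 2.6 0.3 2.3
   vertex 0.5 1.3 4.1
   vertex 1.1 3.6 1.8
  endloop
 endfacet
 facet normal -0.258 -0.940 0.221
  outer loop
   vertex 2.6 0.3 2.3
   vertex 2.3 0.9 4.5
   vertex 0.5 1.3 4.1
  endloop
 endfacet
 facet normal 0.916 -0.358 0.183
  outer loop
   vertex 2.6 0.3 2.3
   vertex 4.7 4.8 0.6
   vertex 3.1 2.7 4.5
  endloop
 endfacet
 facet normal 0.890 -0.395 0.229
  outer loop
   vertex 2.6 0.3 2.3
   vertex 3.1 2.7 4.5
   vertex 2.3 0.9 4.5
  endloop
 endfacet
 facet normal -0.312 -0.015 -0.950
  outer loop
   vertex 3.0 2.1 1.2
   vertex 1.1 3.6 1.8
   vertex 4.7 4.8 0.6
  endloop
 endfacet
 facet normal -0.525 -0.356 -0.773
  outer loop
   vertex 3.0 2.1 1.2
   vertex 2.6 0.3 2.3
   vertex 1.1 3.6 1.8
  endloop
 endfacet
 facet normal 0.916 -0.375 0.140
  outer loop
   vertex 4.0 3.2 0.9
   vertex 4.7 4.8 0.6
   vertex 2.6 0.3 2.3
  endloop
 endfacet
 facet normal -0.177 -0.106 -0.979
  outer loop
   vertex 4.0 3.2 0.9
   vertex 3.0 2.1 1.2
   vertex 4.7 4.8 0.6
  endloop
 endfacet
 facet normal 0.371 -0.543 -0.753
  outer loop
   vertex 4.0 3.2 0.9
   vertex 2.6 0.3 2.3
   vertex 3.0 2.1 1.2
  endloop
 endfacet
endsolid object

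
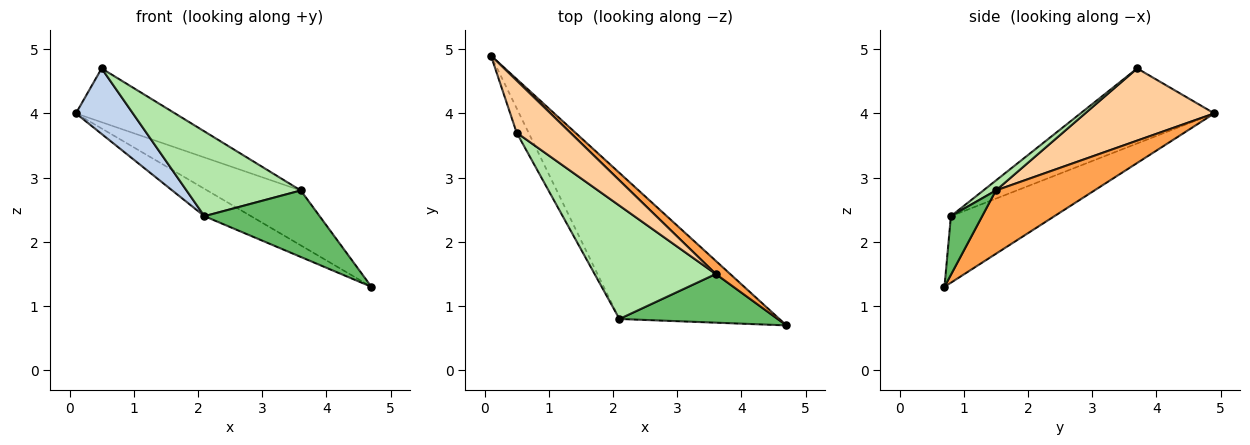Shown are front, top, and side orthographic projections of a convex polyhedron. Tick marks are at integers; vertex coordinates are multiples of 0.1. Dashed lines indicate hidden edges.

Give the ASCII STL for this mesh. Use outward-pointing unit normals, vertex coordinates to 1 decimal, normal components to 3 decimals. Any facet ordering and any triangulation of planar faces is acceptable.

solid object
 facet normal -0.378 0.170 -0.910
  outer loop
   vertex 2.1 0.8 2.4
   vertex 0.1 4.9 4.0
   vertex 4.7 0.7 1.3
  endloop
 endfacet
 facet normal -0.910 -0.388 -0.144
  outer loop
   vertex 2.1 0.8 2.4
   vertex 0.5 3.7 4.7
   vertex 0.1 4.9 4.0
  endloop
 endfacet
 facet normal 0.716 0.679 0.162
  outer loop
   vertex 3.6 1.5 2.8
   vertex 4.7 0.7 1.3
   vertex 0.1 4.9 4.0
  endloop
 endfacet
 facet normal 0.683 0.524 0.508
  outer loop
   vertex 3.6 1.5 2.8
   vertex 0.1 4.9 4.0
   vertex 0.5 3.7 4.7
  endloop
 endfacet
 facet normal 0.214 -0.788 0.577
  outer loop
   vertex 3.6 1.5 2.8
   vertex 2.1 0.8 2.4
   vertex 4.7 0.7 1.3
  endloop
 endfacet
 facet normal 0.066 -0.598 0.799
  outer loop
   vertex 3.6 1.5 2.8
   vertex 0.5 3.7 4.7
   vertex 2.1 0.8 2.4
  endloop
 endfacet
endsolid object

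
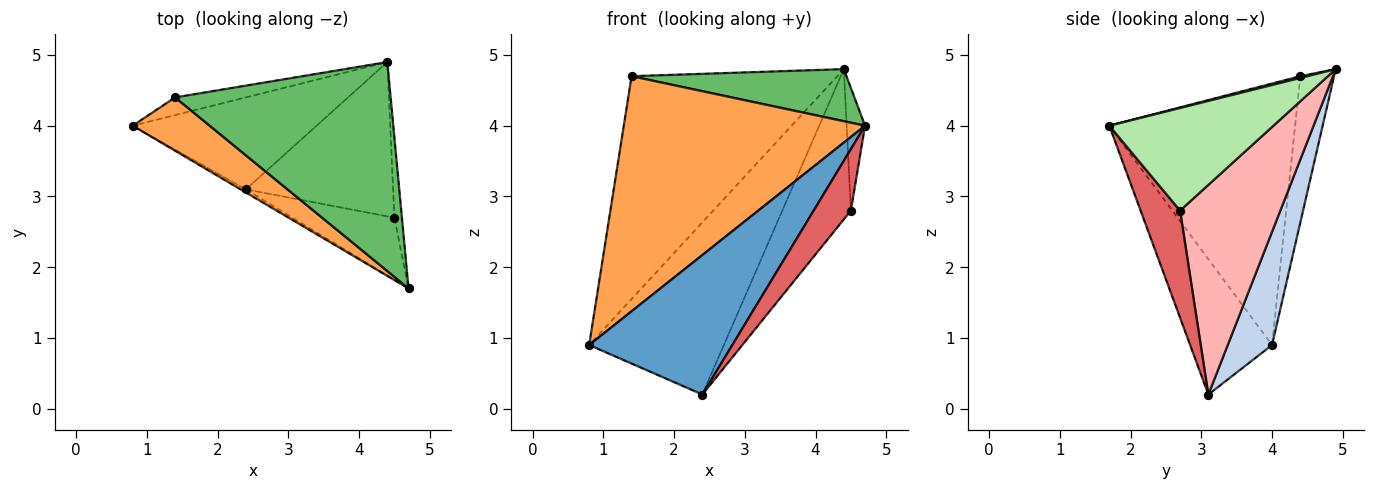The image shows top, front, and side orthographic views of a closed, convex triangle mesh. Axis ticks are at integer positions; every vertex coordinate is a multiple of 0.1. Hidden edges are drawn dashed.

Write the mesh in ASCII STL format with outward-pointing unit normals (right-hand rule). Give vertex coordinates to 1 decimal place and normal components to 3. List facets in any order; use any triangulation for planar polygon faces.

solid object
 facet normal -0.497 -0.868 -0.019
  outer loop
   vertex 2.4 3.1 0.2
   vertex 4.7 1.7 4.0
   vertex 0.8 4.0 0.9
  endloop
 endfacet
 facet normal 0.279 0.847 -0.453
  outer loop
   vertex 2.4 3.1 0.2
   vertex 0.8 4.0 0.9
   vertex 4.4 4.9 4.8
  endloop
 endfacet
 facet normal -0.601 -0.780 0.177
  outer loop
   vertex 1.4 4.4 4.7
   vertex 0.8 4.0 0.9
   vertex 4.7 1.7 4.0
  endloop
 endfacet
 facet normal -0.161 0.984 -0.078
  outer loop
   vertex 1.4 4.4 4.7
   vertex 4.4 4.9 4.8
   vertex 0.8 4.0 0.9
  endloop
 endfacet
 facet normal 0.008 -0.242 0.970
  outer loop
   vertex 1.4 4.4 4.7
   vertex 4.7 1.7 4.0
   vertex 4.4 4.9 4.8
  endloop
 endfacet
 facet normal 0.991 0.111 -0.073
  outer loop
   vertex 4.5 2.7 2.8
   vertex 4.4 4.9 4.8
   vertex 4.7 1.7 4.0
  endloop
 endfacet
 facet normal 0.598 -0.564 -0.570
  outer loop
   vertex 4.5 2.7 2.8
   vertex 4.7 1.7 4.0
   vertex 2.4 3.1 0.2
  endloop
 endfacet
 facet normal 0.714 0.488 -0.502
  outer loop
   vertex 4.5 2.7 2.8
   vertex 2.4 3.1 0.2
   vertex 4.4 4.9 4.8
  endloop
 endfacet
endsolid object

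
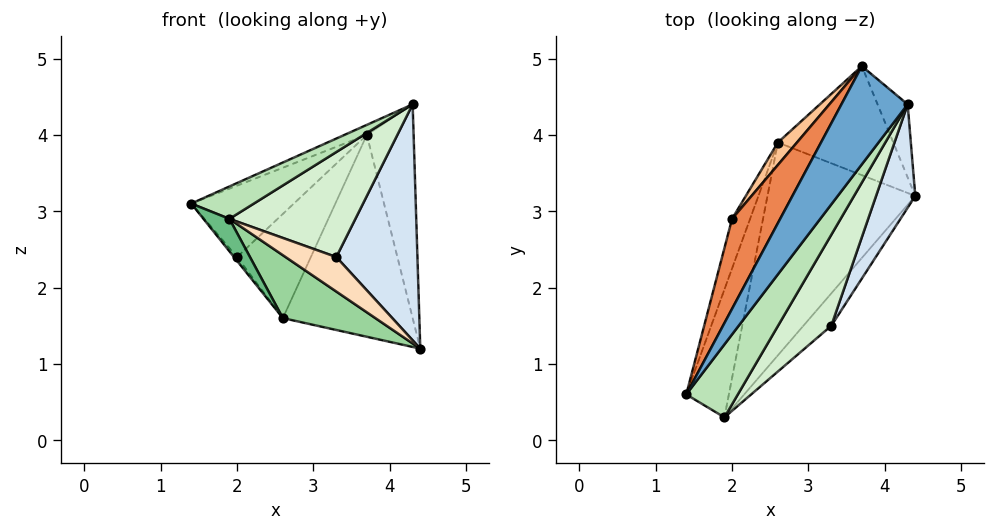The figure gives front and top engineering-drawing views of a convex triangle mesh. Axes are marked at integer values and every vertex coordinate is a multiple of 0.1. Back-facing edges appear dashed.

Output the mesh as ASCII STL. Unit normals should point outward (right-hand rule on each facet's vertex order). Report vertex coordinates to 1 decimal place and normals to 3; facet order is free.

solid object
 facet normal -0.501 0.088 0.861
  outer loop
   vertex 4.3 4.4 4.4
   vertex 3.7 4.9 4.0
   vertex 1.4 0.6 3.1
  endloop
 endfacet
 facet normal 0.709 0.668 -0.228
  outer loop
   vertex 4.3 4.4 4.4
   vertex 4.4 3.2 1.2
   vertex 3.7 4.9 4.0
  endloop
 endfacet
 facet normal 0.230 0.856 -0.462
  outer loop
   vertex 2.6 3.9 1.6
   vertex 3.7 4.9 4.0
   vertex 4.4 3.2 1.2
  endloop
 endfacet
 facet normal 0.880 -0.435 0.191
  outer loop
   vertex 3.3 1.5 2.4
   vertex 4.4 3.2 1.2
   vertex 4.3 4.4 4.4
  endloop
 endfacet
 facet normal -0.827 0.350 0.441
  outer loop
   vertex 2.0 2.9 2.4
   vertex 1.4 0.6 3.1
   vertex 3.7 4.9 4.0
  endloop
 endfacet
 facet normal -0.825 0.043 -0.564
  outer loop
   vertex 2.0 2.9 2.4
   vertex 2.6 3.9 1.6
   vertex 1.4 0.6 3.1
  endloop
 endfacet
 facet normal -0.803 0.582 0.126
  outer loop
   vertex 2.0 2.9 2.4
   vertex 3.7 4.9 4.0
   vertex 2.6 3.9 1.6
  endloop
 endfacet
 facet normal 0.356 -0.682 -0.639
  outer loop
   vertex 1.9 0.3 2.9
   vertex 4.4 3.2 1.2
   vertex 3.3 1.5 2.4
  endloop
 endfacet
 facet normal -0.472 -0.217 -0.855
  outer loop
   vertex 1.9 0.3 2.9
   vertex 1.4 0.6 3.1
   vertex 2.6 3.9 1.6
  endloop
 endfacet
 facet normal -0.308 -0.270 -0.912
  outer loop
   vertex 1.9 0.3 2.9
   vertex 2.6 3.9 1.6
   vertex 4.4 3.2 1.2
  endloop
 endfacet
 facet normal 0.121 -0.403 0.907
  outer loop
   vertex 1.9 0.3 2.9
   vertex 4.3 4.4 4.4
   vertex 1.4 0.6 3.1
  endloop
 endfacet
 facet normal 0.661 -0.567 0.491
  outer loop
   vertex 1.9 0.3 2.9
   vertex 3.3 1.5 2.4
   vertex 4.3 4.4 4.4
  endloop
 endfacet
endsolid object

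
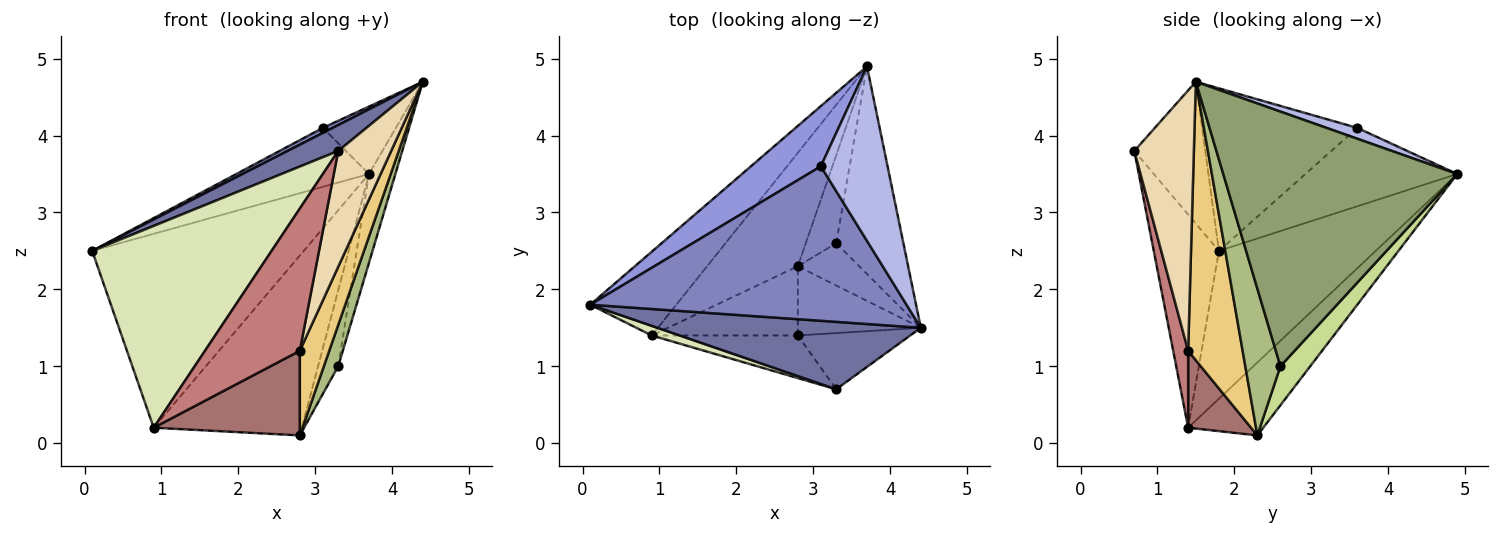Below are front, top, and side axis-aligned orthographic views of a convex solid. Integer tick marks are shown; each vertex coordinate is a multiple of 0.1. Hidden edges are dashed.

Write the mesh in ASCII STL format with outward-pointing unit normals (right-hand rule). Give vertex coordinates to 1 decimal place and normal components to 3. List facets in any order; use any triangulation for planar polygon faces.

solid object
 facet normal -0.449 -0.321 0.834
  outer loop
   vertex 3.3 0.7 3.8
   vertex 4.4 1.5 4.7
   vertex 0.1 1.8 2.5
  endloop
 endfacet
 facet normal -0.457 -0.029 0.889
  outer loop
   vertex 3.1 3.6 4.1
   vertex 0.1 1.8 2.5
   vertex 4.4 1.5 4.7
  endloop
 endfacet
 facet normal -0.625 0.546 0.558
  outer loop
   vertex 3.1 3.6 4.1
   vertex 3.7 4.9 3.5
   vertex 0.1 1.8 2.5
  endloop
 endfacet
 facet normal 0.150 0.356 0.922
  outer loop
   vertex 3.1 3.6 4.1
   vertex 4.4 1.5 4.7
   vertex 3.7 4.9 3.5
  endloop
 endfacet
 facet normal 0.961 0.108 -0.254
  outer loop
   vertex 3.3 2.6 1.0
   vertex 3.7 4.9 3.5
   vertex 4.4 1.5 4.7
  endloop
 endfacet
 facet normal 0.863 -0.353 -0.362
  outer loop
   vertex 3.3 2.6 1.0
   vertex 4.4 1.5 4.7
   vertex 2.8 2.3 0.1
  endloop
 endfacet
 facet normal 0.696 0.469 -0.543
  outer loop
   vertex 3.3 2.6 1.0
   vertex 2.8 2.3 0.1
   vertex 3.7 4.9 3.5
  endloop
 endfacet
 facet normal -0.341 -0.939 0.045
  outer loop
   vertex 0.9 1.4 0.2
   vertex 3.3 0.7 3.8
   vertex 0.1 1.8 2.5
  endloop
 endfacet
 facet normal -0.563 0.759 -0.328
  outer loop
   vertex 0.9 1.4 0.2
   vertex 0.1 1.8 2.5
   vertex 3.7 4.9 3.5
  endloop
 endfacet
 facet normal -0.394 0.777 -0.490
  outer loop
   vertex 0.9 1.4 0.2
   vertex 3.7 4.9 3.5
   vertex 2.8 2.3 0.1
  endloop
 endfacet
 facet normal 0.820 -0.443 -0.362
  outer loop
   vertex 2.8 1.4 1.2
   vertex 2.8 2.3 0.1
   vertex 4.4 1.5 4.7
  endloop
 endfacet
 facet normal 0.711 -0.632 -0.307
  outer loop
   vertex 2.8 1.4 1.2
   vertex 4.4 1.5 4.7
   vertex 3.3 0.7 3.8
  endloop
 endfacet
 facet normal 0.316 -0.734 -0.601
  outer loop
   vertex 2.8 1.4 1.2
   vertex 0.9 1.4 0.2
   vertex 2.8 2.3 0.1
  endloop
 endfacet
 facet normal 0.149 -0.947 -0.284
  outer loop
   vertex 2.8 1.4 1.2
   vertex 3.3 0.7 3.8
   vertex 0.9 1.4 0.2
  endloop
 endfacet
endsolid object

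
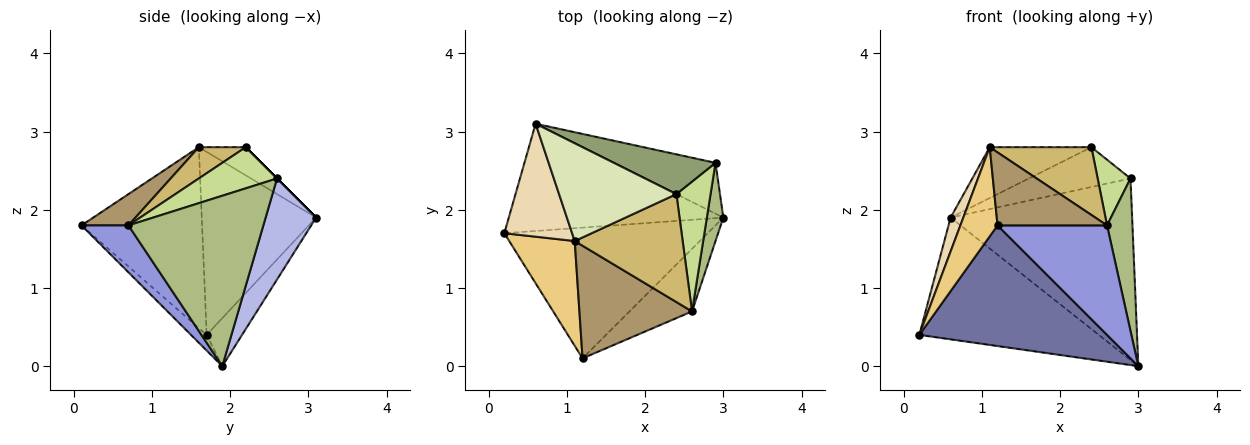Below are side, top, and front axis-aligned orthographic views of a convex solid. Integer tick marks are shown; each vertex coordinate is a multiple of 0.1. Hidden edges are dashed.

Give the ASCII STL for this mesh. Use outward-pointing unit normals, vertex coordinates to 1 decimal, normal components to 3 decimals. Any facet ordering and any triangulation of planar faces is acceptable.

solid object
 facet normal -0.056 -0.677 -0.734
  outer loop
   vertex 1.2 0.1 1.8
   vertex 0.2 1.7 0.4
   vertex 3.0 1.9 0.0
  endloop
 endfacet
 facet normal -0.146 0.742 -0.654
  outer loop
   vertex 0.6 3.1 1.9
   vertex 3.0 1.9 0.0
   vertex 0.2 1.7 0.4
  endloop
 endfacet
 facet normal 0.349 -0.814 -0.465
  outer loop
   vertex 2.6 0.7 1.8
   vertex 1.2 0.1 1.8
   vertex 3.0 1.9 0.0
  endloop
 endfacet
 facet normal 0.259 0.930 -0.261
  outer loop
   vertex 2.9 2.6 2.4
   vertex 3.0 1.9 0.0
   vertex 0.6 3.1 1.9
  endloop
 endfacet
 facet normal 0.000 0.707 0.707
  outer loop
   vertex 2.9 2.6 2.4
   vertex 0.6 3.1 1.9
   vertex 2.4 2.2 2.8
  endloop
 endfacet
 facet normal 0.978 -0.184 0.095
  outer loop
   vertex 2.9 2.6 2.4
   vertex 2.6 0.7 1.8
   vertex 3.0 1.9 0.0
  endloop
 endfacet
 facet normal 0.732 -0.308 0.608
  outer loop
   vertex 2.9 2.6 2.4
   vertex 2.4 2.2 2.8
   vertex 2.6 0.7 1.8
  endloop
 endfacet
 facet normal -0.208 0.451 0.868
  outer loop
   vertex 1.1 1.6 2.8
   vertex 2.4 2.2 2.8
   vertex 0.6 3.1 1.9
  endloop
 endfacet
 facet normal 0.227 -0.530 0.817
  outer loop
   vertex 1.1 1.6 2.8
   vertex 1.2 0.1 1.8
   vertex 2.6 0.7 1.8
  endloop
 endfacet
 facet normal 0.238 -0.517 0.822
  outer loop
   vertex 1.1 1.6 2.8
   vertex 2.6 0.7 1.8
   vertex 2.4 2.2 2.8
  endloop
 endfacet
 facet normal -0.903 -0.278 0.327
  outer loop
   vertex 1.1 1.6 2.8
   vertex 0.2 1.7 0.4
   vertex 1.2 0.1 1.8
  endloop
 endfacet
 facet normal -0.933 -0.104 0.345
  outer loop
   vertex 1.1 1.6 2.8
   vertex 0.6 3.1 1.9
   vertex 0.2 1.7 0.4
  endloop
 endfacet
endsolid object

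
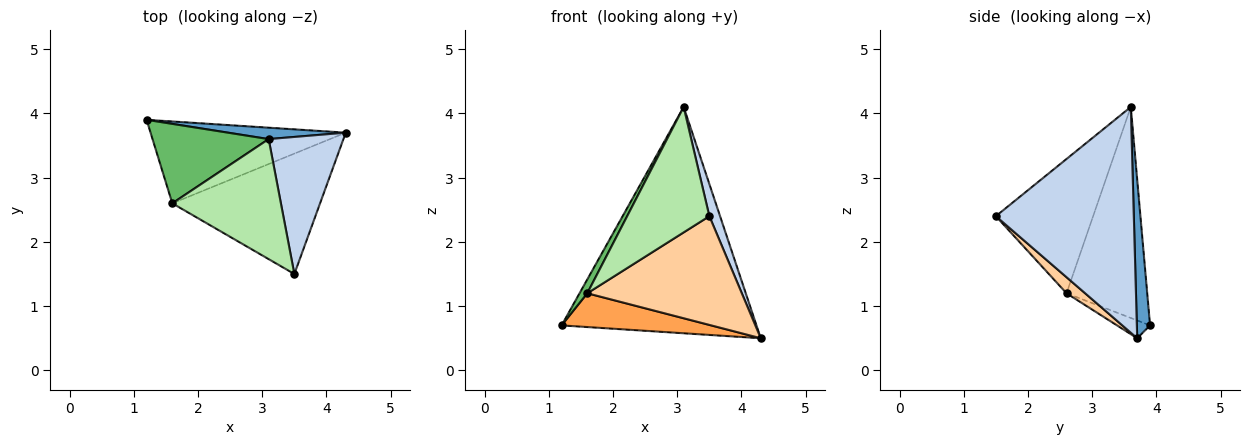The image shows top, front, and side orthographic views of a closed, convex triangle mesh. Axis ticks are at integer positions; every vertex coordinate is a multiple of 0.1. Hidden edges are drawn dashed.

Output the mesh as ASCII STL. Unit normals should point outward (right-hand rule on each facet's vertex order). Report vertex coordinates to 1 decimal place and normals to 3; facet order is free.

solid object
 facet normal 0.068 0.996 0.050
  outer loop
   vertex 3.1 3.6 4.1
   vertex 4.3 3.7 0.5
   vertex 1.2 3.9 0.7
  endloop
 endfacet
 facet normal 0.947 -0.073 0.314
  outer loop
   vertex 3.1 3.6 4.1
   vertex 3.5 1.5 2.4
   vertex 4.3 3.7 0.5
  endloop
 endfacet
 facet normal -0.084 -0.380 -0.921
  outer loop
   vertex 1.6 2.6 1.2
   vertex 1.2 3.9 0.7
   vertex 4.3 3.7 0.5
  endloop
 endfacet
 facet normal 0.080 -0.668 -0.740
  outer loop
   vertex 1.6 2.6 1.2
   vertex 4.3 3.7 0.5
   vertex 3.5 1.5 2.4
  endloop
 endfacet
 facet normal -0.873 -0.084 0.480
  outer loop
   vertex 1.6 2.6 1.2
   vertex 3.1 3.6 4.1
   vertex 1.2 3.9 0.7
  endloop
 endfacet
 facet normal -0.650 -0.549 0.525
  outer loop
   vertex 1.6 2.6 1.2
   vertex 3.5 1.5 2.4
   vertex 3.1 3.6 4.1
  endloop
 endfacet
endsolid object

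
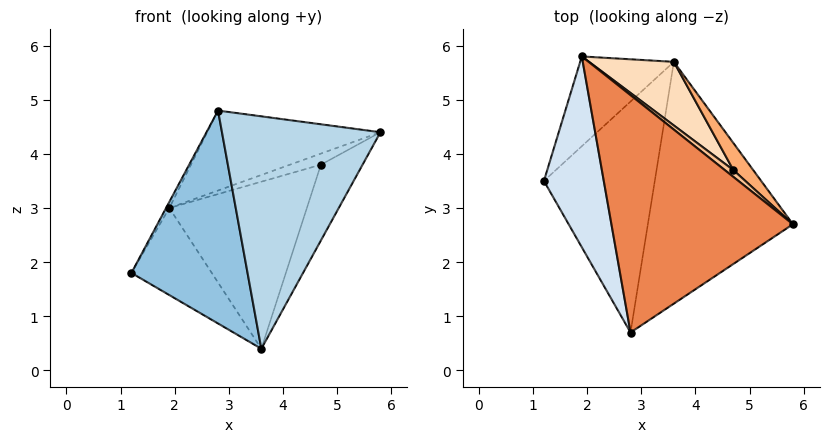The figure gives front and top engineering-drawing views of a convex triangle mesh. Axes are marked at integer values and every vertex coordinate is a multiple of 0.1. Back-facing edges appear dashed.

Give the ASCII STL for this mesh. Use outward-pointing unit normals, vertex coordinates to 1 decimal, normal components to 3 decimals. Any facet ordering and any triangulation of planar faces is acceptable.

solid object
 facet normal -0.726 0.478 -0.493
  outer loop
   vertex 1.9 5.8 3.0
   vertex 3.6 5.7 0.4
   vertex 1.2 3.5 1.8
  endloop
 endfacet
 facet normal 0.189 -0.666 -0.722
  outer loop
   vertex 2.8 0.7 4.8
   vertex 1.2 3.5 1.8
   vertex 3.6 5.7 0.4
  endloop
 endfacet
 facet normal 0.344 -0.651 -0.677
  outer loop
   vertex 2.8 0.7 4.8
   vertex 3.6 5.7 0.4
   vertex 5.8 2.7 4.4
  endloop
 endfacet
 facet normal -0.876 0.015 0.482
  outer loop
   vertex 2.8 0.7 4.8
   vertex 1.9 5.8 3.0
   vertex 1.2 3.5 1.8
  endloop
 endfacet
 facet normal -0.086 0.318 0.944
  outer loop
   vertex 2.8 0.7 4.8
   vertex 5.8 2.7 4.4
   vertex 1.9 5.8 3.0
  endloop
 endfacet
 facet normal 0.558 0.781 0.279
  outer loop
   vertex 4.7 3.7 3.8
   vertex 5.8 2.7 4.4
   vertex 3.6 5.7 0.4
  endloop
 endfacet
 facet normal 0.440 0.766 0.469
  outer loop
   vertex 4.7 3.7 3.8
   vertex 1.9 5.8 3.0
   vertex 5.8 2.7 4.4
  endloop
 endfacet
 facet normal 0.514 0.802 0.305
  outer loop
   vertex 4.7 3.7 3.8
   vertex 3.6 5.7 0.4
   vertex 1.9 5.8 3.0
  endloop
 endfacet
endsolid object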